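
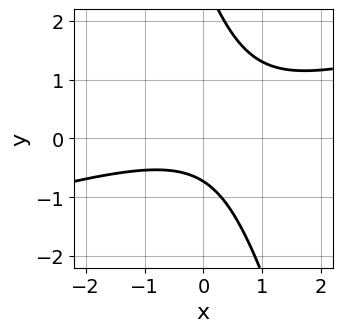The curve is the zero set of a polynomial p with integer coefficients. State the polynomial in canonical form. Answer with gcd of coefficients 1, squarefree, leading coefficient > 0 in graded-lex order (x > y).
1. deg p = 2.
2. Against the integer gridlines: no x-intercept at any integer in the box.
3. Putting this together gives p.

x^2 - 3*x*y - y^2 + 2*y + 2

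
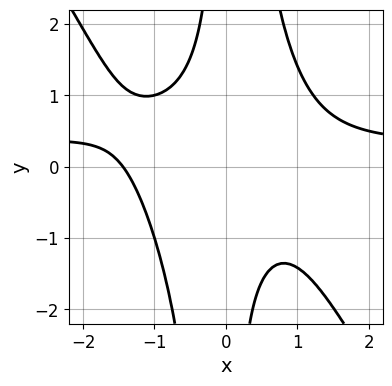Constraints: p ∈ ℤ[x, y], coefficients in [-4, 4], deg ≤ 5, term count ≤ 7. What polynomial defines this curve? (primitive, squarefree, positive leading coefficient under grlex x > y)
Degree: the shape is more complex than any degree-3 curve, so deg p = 4.
Against the integer gridlines: it misses every integer gridline on the y-axis.
These observations pin down the coefficients.

3*x^3*y + 2*x^2*y^2 - x^3 - 3*x*y - 3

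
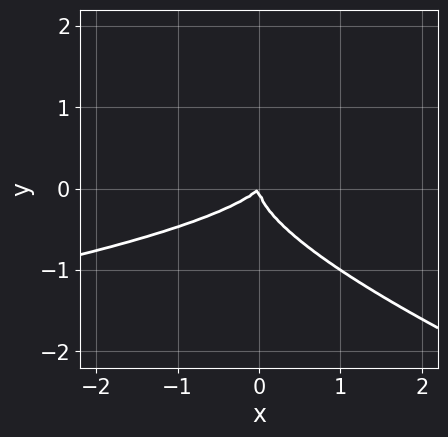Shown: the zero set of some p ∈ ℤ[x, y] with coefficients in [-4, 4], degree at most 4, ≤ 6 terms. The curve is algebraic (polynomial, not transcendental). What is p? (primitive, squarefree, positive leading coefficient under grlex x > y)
x*y^2 + 3*y^3 + x^2 - x*y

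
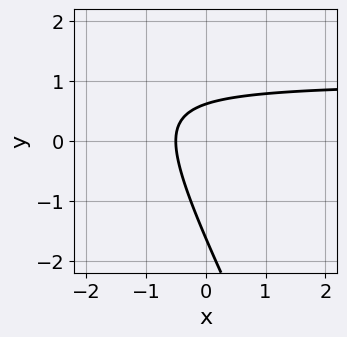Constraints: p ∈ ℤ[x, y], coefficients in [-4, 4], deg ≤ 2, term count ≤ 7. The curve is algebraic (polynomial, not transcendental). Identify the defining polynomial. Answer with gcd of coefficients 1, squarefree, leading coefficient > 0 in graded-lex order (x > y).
deg p = 2.
The integer polynomial consistent with all of this is the stated p.

2*x*y + y^2 - 2*x + y - 1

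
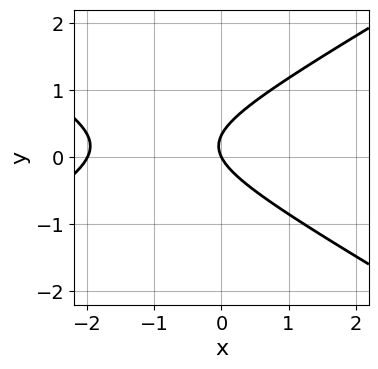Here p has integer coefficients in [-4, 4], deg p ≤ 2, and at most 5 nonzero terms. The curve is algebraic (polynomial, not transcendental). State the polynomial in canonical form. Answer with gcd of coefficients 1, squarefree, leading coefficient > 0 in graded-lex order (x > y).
1. Degree: the shape is more complex than any degree-1 curve, so deg p = 2.
2. From the visible intercepts: one y-axis crossing is at y = 0; among the integer gridlines, it crosses the x-axis at x ∈ {-2, 0}.
3. Assembling these constraints gives the stated polynomial.

x^2 - 3*y^2 + 2*x + y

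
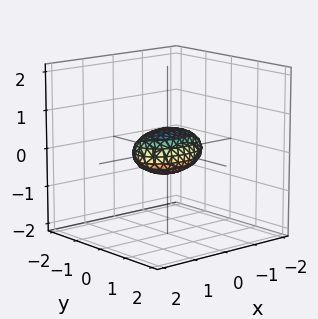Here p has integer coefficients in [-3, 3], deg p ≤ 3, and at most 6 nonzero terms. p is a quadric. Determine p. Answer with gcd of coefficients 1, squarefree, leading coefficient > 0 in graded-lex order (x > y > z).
The degree is 2 — bounded and convex; a quadric.
Symmetries: it's symmetric under x → −x, forcing even powers of x; it's symmetric under y → −y, forcing even powers of y; the z ↦ −z reflection is a symmetry, so z appears only in even powers.
Against the integer gridlines: the x-axis gridline crossings are at x ∈ {-1, 1}.
These observations pin down the coefficients.

x^2 + 2*y^2 + 3*z^2 - 1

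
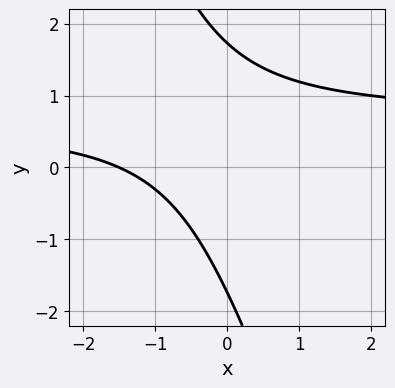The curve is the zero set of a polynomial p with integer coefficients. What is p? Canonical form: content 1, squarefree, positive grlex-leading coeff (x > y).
(a) deg p = 2. A generic line meets the curve in up to 2 points.
(b) Solving for integer coefficients yields p as stated.

3*x*y + y^2 - 2*x - 3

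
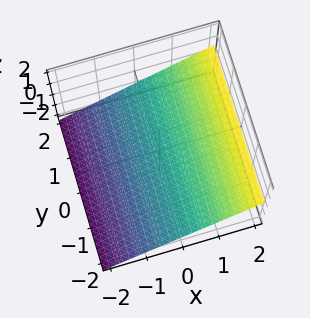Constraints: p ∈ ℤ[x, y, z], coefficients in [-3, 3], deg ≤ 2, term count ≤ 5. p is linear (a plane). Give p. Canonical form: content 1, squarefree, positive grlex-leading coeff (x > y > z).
(a) deg p = 1. The surface is flat (a plane).
(b) From the visible intercepts: no y-intercept at any integer in the box; it meets the x-axis at x = 1 (among the integer gridlines).
(c) Matching integer coefficients to the picture gives p.

2*x - 3*z - 2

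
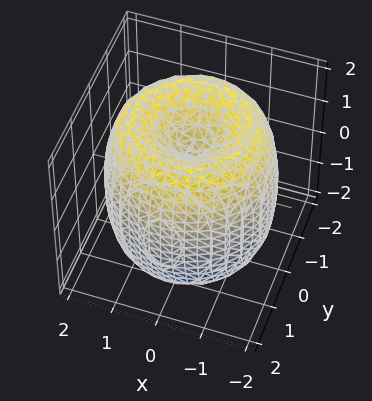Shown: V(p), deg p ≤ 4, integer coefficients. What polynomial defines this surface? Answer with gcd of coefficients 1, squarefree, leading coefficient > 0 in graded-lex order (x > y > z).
1. deg p = 4.
2. Symmetries: the z-axis is an axis of rotation, so x and y enter only as x² + y².
3. Reading off the gridlines: among the integer gridlines, it crosses the z-axis at z ∈ {-1, 1}; a circular section at z = 1 has radius between 1 and 2.
4. Putting this together gives p.

x^4 + 2*x^2*y^2 + y^4 - 3*x^2 - 3*y^2 + z^2 - 1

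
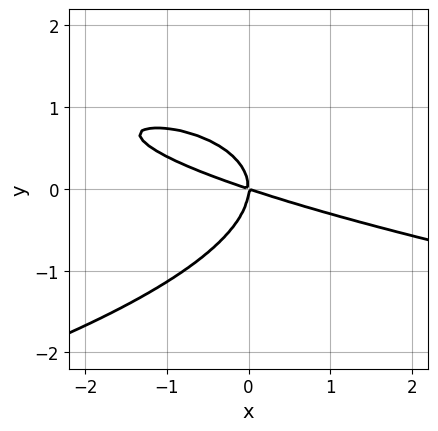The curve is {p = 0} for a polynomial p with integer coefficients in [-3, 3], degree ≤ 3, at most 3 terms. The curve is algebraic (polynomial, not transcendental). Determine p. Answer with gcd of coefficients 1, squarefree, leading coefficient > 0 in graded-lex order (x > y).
3*y^3 + x^2 + 3*x*y

Degree: no degree-2 curve has this shape, so deg p = 3.
Checking where it meets the axes: it crosses the y-axis at the gridline y = 0; it meets the x-axis at x = 0 (among the integer gridlines).
These observations pin down the coefficients.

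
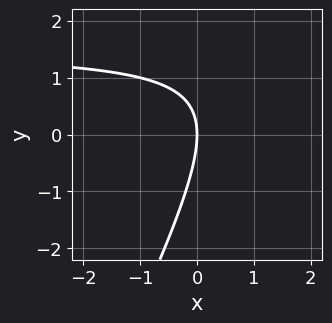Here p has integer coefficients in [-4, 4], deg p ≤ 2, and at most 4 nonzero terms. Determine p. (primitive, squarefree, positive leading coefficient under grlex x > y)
2*x*y - y^2 - 3*x

1. Degree: a generic line meets the curve in up to 2 points, so deg p = 2.
2. Observable constraints: one x-axis crossing is at x = 0; one y-axis crossing is at y = 0.
3. These observations pin down the coefficients.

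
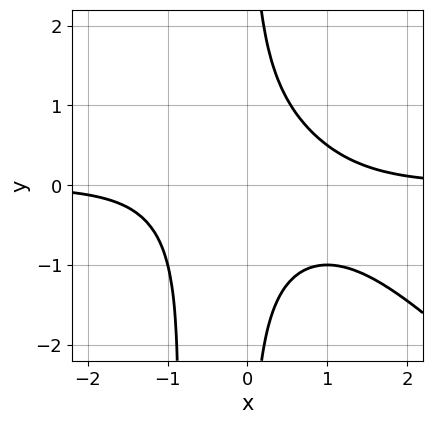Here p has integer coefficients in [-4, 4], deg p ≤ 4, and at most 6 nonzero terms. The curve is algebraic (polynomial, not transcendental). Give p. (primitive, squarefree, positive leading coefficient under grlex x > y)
(a) Degree: a generic line meets the curve in up to 4 points, so deg p = 4.
(b) Against the integer gridlines: the curve avoids every integer x-axis point in the box; no y-intercept at any integer in the box.
(c) Together with the visible shape, these determine p as stated.

x^3*y + x^2*y^2 + x*y^2 - 1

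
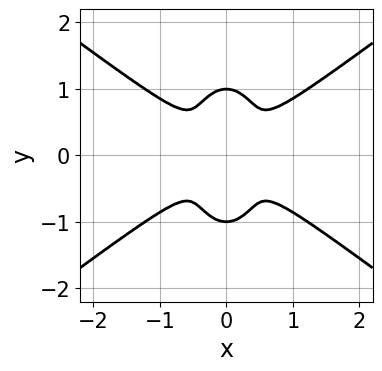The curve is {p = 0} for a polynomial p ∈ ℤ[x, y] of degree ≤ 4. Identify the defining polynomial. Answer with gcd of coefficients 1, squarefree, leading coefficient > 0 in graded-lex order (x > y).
First, degree: no degree-3 curve has this shape, so deg p = 4.
Next, symmetries: it's symmetric under x → −x, forcing even powers of x; mirror symmetry y ↦ −y ⇒ only even powers of y.
Then, from the axis intercepts and sections: among the integer gridlines, it crosses the y-axis at y ∈ {-1, 1}.
Finally, fitting integer coefficients to these (and the overall shape) gives p.

2*x^4 - 3*x^2*y^2 - y^4 + y^2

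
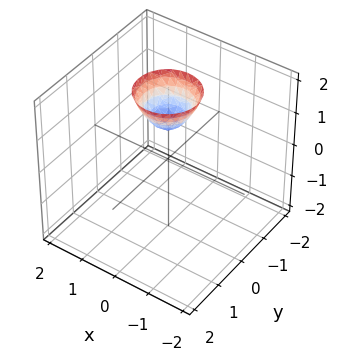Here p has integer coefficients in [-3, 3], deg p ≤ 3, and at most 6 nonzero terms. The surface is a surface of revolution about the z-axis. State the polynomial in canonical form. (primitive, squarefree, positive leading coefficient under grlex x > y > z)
3*x^2 + 3*y^2 - 2*z + 2

1. deg p = 2. No degree-1 surface has this shape.
2. Symmetries: rotational symmetry about the z-axis ⇒ p depends on x, y only through x² + y².
3. Observable constraints: no x-intercept at any integer in the box; it crosses the z-axis at the gridline z = 1; a circular section at z = 2 has radius between 0 and 1; no y-intercept at any integer in the box.
4. Matching integer coefficients to the picture gives p.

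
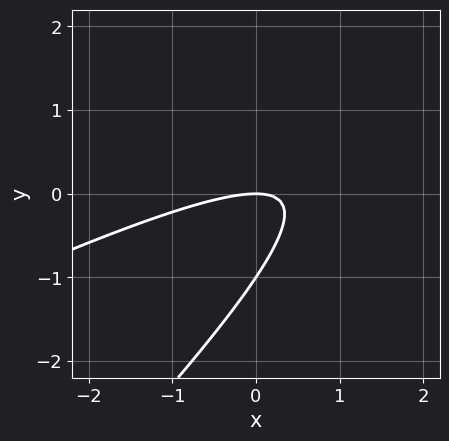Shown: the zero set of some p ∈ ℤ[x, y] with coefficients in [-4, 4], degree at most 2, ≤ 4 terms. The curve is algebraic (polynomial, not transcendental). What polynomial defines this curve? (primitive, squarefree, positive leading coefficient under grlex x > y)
x^2 - 3*x*y + 2*y^2 + 2*y

First, the degree is 2 — no degree-1 curve has this shape.
Next, checking where it meets the axes: the y-axis gridline crossings are at y ∈ {-1, 0}; it meets the x-axis at x = 0 (among the integer gridlines).
Finally, together with the visible shape, these determine p as stated.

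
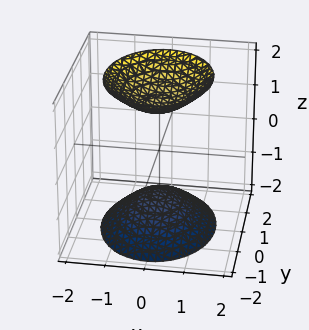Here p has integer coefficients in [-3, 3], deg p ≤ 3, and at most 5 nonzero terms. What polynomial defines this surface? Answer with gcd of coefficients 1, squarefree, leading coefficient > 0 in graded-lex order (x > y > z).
3*x^2 + 2*y^2 - 2*z^2 + 3

1. I count 2 distinct pieces. They look like related sheets of one shape, so recover p as a whole.
2. The degree is 2 — two separate bowl-shaped sheets opening away from each other; a quadric.
3. Symmetries: the y ↦ −y reflection is a symmetry, so y appears only in even powers; it's symmetric under x → −x, forcing even powers of x; it's symmetric under z → −z, forcing even powers of z.
4. Against the integer gridlines: no y-intercept at any integer in the box; it misses every integer gridline on the x-axis.
5. Assembling these constraints gives the stated polynomial.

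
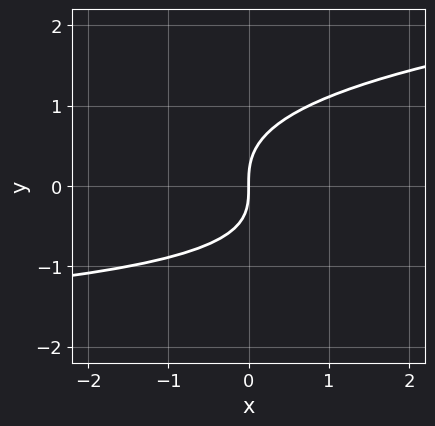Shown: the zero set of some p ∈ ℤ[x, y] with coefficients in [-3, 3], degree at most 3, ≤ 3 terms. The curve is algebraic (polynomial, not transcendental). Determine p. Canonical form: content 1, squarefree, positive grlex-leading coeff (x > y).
(a) Degree: the shape is more complex than any degree-2 curve, so deg p = 3.
(b) Reading off the gridlines: one y-axis crossing is at y = 0; it meets the x-axis at x = 0 (among the integer gridlines).
(c) Solving for integer coefficients yields p as stated.

3*y^3 - x*y - 3*x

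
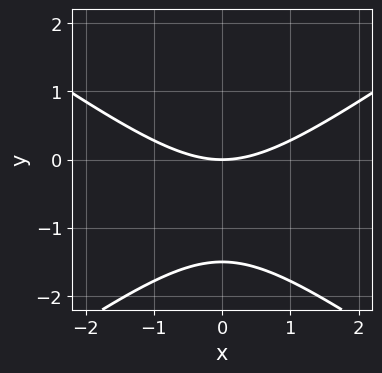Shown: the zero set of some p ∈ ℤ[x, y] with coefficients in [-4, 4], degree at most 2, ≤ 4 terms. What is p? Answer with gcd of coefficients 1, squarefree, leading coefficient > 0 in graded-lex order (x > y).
(a) deg p = 2. No degree-1 curve has this shape.
(b) Symmetries: it's symmetric under x → −x, forcing even powers of x.
(c) Checking where it meets the axes: one y-axis crossing is at y = 0; it meets the x-axis at x = 0 (among the integer gridlines).
(d) Fitting integer coefficients to these (and the overall shape) gives p.

x^2 - 2*y^2 - 3*y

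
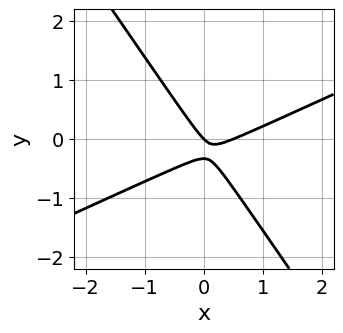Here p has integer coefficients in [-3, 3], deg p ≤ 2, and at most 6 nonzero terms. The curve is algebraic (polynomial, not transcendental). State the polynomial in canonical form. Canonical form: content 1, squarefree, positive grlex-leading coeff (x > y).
1. deg p = 2.
2. Checking where it meets the axes: one y-axis crossing is at y = 0; it crosses the x-axis at the gridline x = 0.
3. Solving for integer coefficients yields p as stated.

2*x^2 - 3*x*y - 3*y^2 - x - y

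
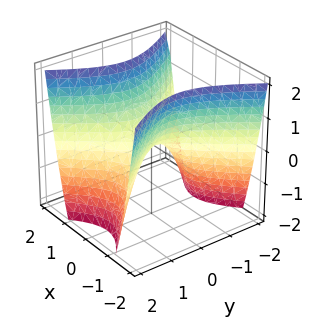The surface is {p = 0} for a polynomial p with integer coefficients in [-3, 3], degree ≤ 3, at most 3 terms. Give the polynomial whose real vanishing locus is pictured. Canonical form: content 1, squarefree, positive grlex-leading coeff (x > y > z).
1. Degree: a hyperbolic paraboloid; a quadric, so deg p = 2.
2. Symmetries: mirror symmetry x ↦ −x ⇒ only even powers of x; mirror symmetry y ↦ −y ⇒ only even powers of y.
3. From the visible intercepts: it meets the y-axis at y = 0 (among the integer gridlines); it meets the x-axis at x = 0 (among the integer gridlines); it crosses the z-axis at the gridline z = 0.
4. These observations pin down the coefficients.

3*x^2 - 2*y^2 - 2*z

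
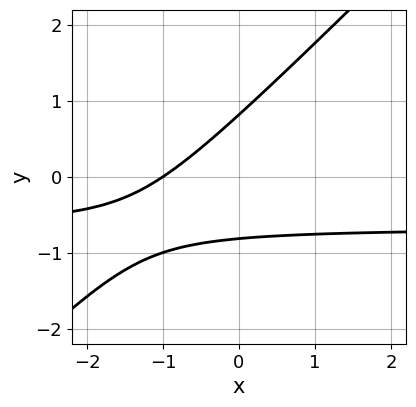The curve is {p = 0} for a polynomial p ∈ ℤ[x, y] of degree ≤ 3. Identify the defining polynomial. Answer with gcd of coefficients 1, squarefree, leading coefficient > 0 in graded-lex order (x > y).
3*x*y - 3*y^2 + 2*x + 2

1. Degree: the shape is more complex than any degree-1 curve, so deg p = 2.
2. From the visible intercepts: one x-axis crossing is at x = -1.
3. These observations pin down the coefficients.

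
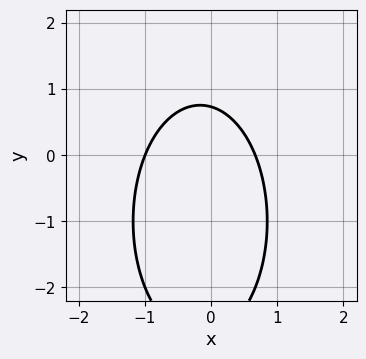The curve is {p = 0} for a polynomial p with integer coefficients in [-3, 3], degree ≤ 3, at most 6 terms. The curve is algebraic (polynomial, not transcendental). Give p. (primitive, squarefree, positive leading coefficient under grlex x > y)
3*x^2 + y^2 + x + 2*y - 2

First, the degree is 2 — no degree-1 curve has this shape.
Then, against the integer gridlines: one x-axis crossing is at x = -1.
Finally, fitting integer coefficients to these (and the overall shape) gives p.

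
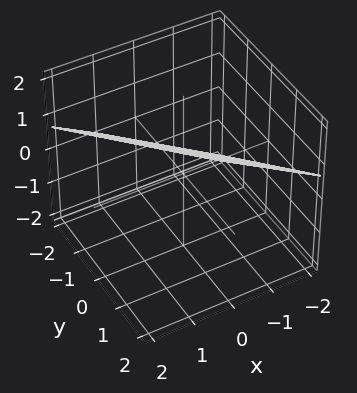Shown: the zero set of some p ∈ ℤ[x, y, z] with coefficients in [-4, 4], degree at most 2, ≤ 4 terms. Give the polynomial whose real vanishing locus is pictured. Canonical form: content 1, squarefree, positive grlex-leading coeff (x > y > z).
deg p = 1.
From the axis intercepts and sections: one x-axis crossing is at x = -1; it crosses the y-axis at the gridline y = -1.
These observations pin down the coefficients.

2*x + 2*y - 3*z + 2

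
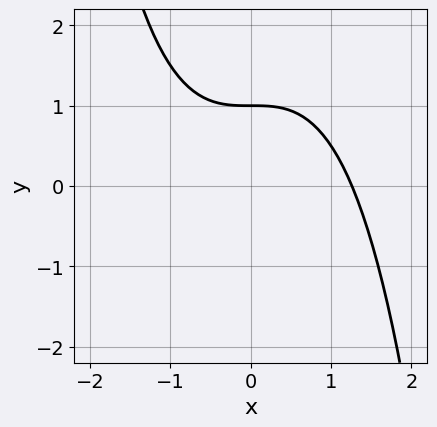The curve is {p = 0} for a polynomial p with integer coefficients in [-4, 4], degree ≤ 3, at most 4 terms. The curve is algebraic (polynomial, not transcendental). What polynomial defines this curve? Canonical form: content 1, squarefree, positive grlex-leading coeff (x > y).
x^3 + 2*y - 2

1. The degree is 3 — no degree-2 curve has this shape.
2. From the visible intercepts: it crosses the y-axis at the gridline y = 1.
3. Together with the visible shape, these determine p as stated.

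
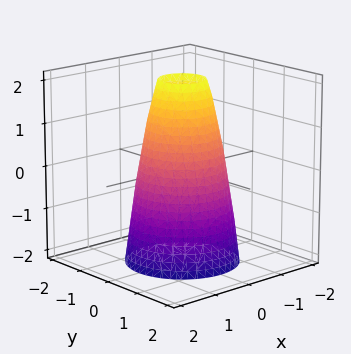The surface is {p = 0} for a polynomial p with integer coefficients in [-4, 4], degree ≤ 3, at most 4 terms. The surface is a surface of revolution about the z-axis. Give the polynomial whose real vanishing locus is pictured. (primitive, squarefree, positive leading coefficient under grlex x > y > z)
3*x^2 + 3*y^2 + z - 3

First, deg p = 2. No degree-1 surface has this shape.
Next, by symmetry, the surface is invariant under rotation about z: p = q(x² + y², z).
Next, checking where it meets the axes: a circular section at z = 1 has radius between 0 and 1; the x-axis gridline crossings are at x ∈ {-1, 1}; it misses every integer gridline on the z-axis.
Finally, matching integer coefficients to the picture gives p. Check: (0, -1, 0) on the y-axis lies on the surface, and p(0, -1, 0) = 0. ✓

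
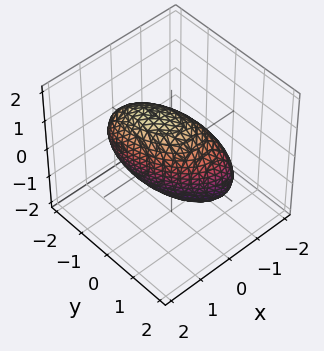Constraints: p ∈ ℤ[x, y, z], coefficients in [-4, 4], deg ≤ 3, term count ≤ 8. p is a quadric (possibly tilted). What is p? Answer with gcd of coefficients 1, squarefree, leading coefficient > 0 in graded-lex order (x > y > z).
2*x^2 + x*y - x*z + y^2 + z^2 - 2

First, degree: no degree-1 surface has this shape, so deg p = 2.
Then, reading off the gridlines: among the integer gridlines, it crosses the x-axis at x ∈ {-1, 1}.
Finally, fitting integer coefficients to these (and the overall shape) gives p.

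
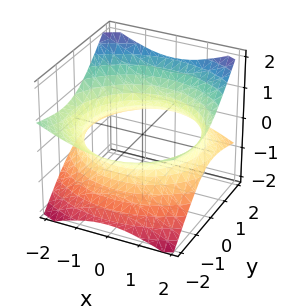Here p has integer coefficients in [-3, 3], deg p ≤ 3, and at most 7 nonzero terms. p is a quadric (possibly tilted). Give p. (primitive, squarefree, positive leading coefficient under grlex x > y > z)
x^2 + y^2 + 2*y*z - 3*z^2 - 3

1. Degree: the shape is more complex than any degree-1 surface, so deg p = 2.
2. From the visible intercepts: no z-intercept at any integer in the box.
3. The integer polynomial consistent with all of this is the stated p.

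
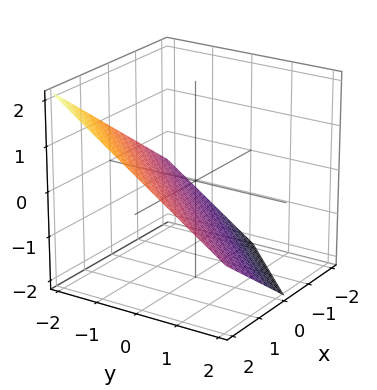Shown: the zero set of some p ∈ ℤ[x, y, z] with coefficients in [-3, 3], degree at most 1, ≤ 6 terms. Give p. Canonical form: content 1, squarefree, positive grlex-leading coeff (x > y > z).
1. deg p = 1. Every cross-section is a straight line — this is a plane.
2. From the visible intercepts: one x-axis crossing is at x = 1; it meets the y-axis at y = -1 (among the integer gridlines).
3. Assembling these constraints gives the stated polynomial.

2*x - 2*y - 3*z - 2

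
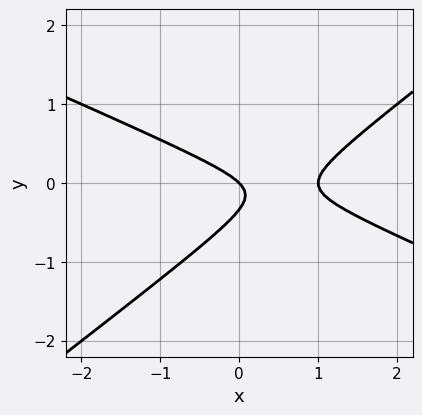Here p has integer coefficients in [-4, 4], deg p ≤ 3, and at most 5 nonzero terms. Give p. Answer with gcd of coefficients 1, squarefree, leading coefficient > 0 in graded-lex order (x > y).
x^2 + x*y - 3*y^2 - x - y

(a) The degree is 2 — the shape is more complex than any degree-1 curve.
(b) Reading off the gridlines: it meets the y-axis at y = 0 (among the integer gridlines); among the integer gridlines, it crosses the x-axis at x ∈ {0, 1}.
(c) These observations pin down the coefficients.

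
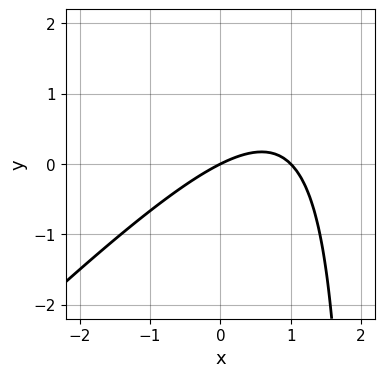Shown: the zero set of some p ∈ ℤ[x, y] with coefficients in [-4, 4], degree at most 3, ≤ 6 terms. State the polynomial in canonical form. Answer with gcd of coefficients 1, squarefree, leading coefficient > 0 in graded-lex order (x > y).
First, degree: the shape is more complex than any degree-1 curve, so deg p = 2.
Next, against the integer gridlines: it meets the y-axis at y = 0 (among the integer gridlines); among the integer gridlines, it crosses the x-axis at x ∈ {0, 1}.
Finally, putting this together gives p.

x^2 - x*y - x + 2*y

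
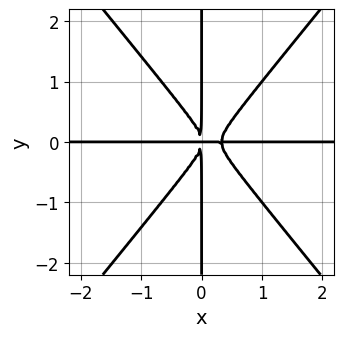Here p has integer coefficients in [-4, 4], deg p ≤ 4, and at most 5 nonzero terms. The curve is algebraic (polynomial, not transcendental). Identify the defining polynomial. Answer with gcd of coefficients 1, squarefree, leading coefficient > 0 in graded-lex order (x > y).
3*x^3*y - 2*x*y^3 - x^2*y

First, degree: no degree-3 curve has this shape, so deg p = 4.
Next, from the visible intercepts: every point of the x-axis in the box is on the curve; the visible y-axis segment lies entirely on the curve.
Finally, together with the visible shape, these determine p as stated.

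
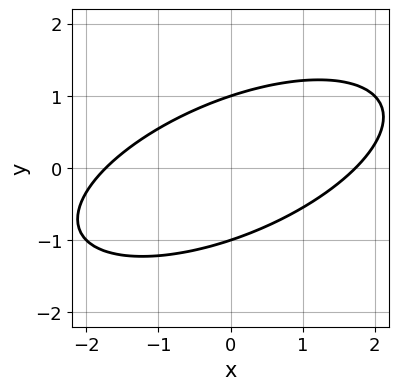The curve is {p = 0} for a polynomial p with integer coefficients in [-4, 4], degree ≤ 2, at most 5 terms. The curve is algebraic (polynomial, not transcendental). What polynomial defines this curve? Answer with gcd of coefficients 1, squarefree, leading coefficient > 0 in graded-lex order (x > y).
x^2 - 2*x*y + 3*y^2 - 3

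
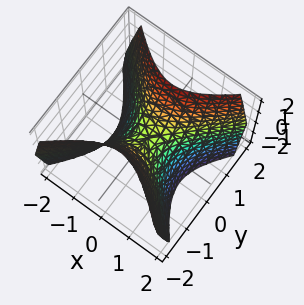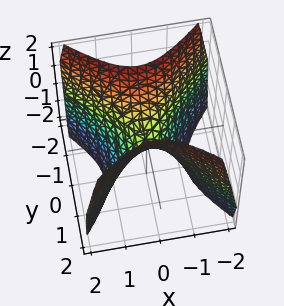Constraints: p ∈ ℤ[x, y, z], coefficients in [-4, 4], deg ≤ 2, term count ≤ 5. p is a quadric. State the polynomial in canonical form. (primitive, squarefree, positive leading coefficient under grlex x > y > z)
The degree is 2 — a saddle surface; a quadric.
Symmetries: mirror symmetry y ↦ −y ⇒ only even powers of y; it's symmetric under x → −x, forcing even powers of x.
Checking where it meets the axes: it crosses the z-axis at the gridline z = 0; it meets the x-axis at x = 0 (among the integer gridlines).
These observations pin down the coefficients.

3*x^2 - 3*y^2 + 2*z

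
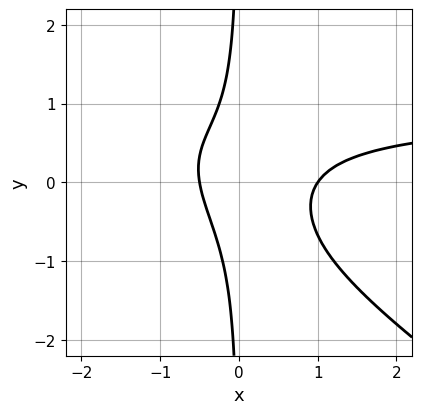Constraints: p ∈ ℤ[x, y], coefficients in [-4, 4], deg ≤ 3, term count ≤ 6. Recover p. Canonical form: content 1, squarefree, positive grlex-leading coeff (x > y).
2*x^2*y + 3*x*y^2 - 2*x^2 + x + 1

First, the degree is 3 — the shape is more complex than any degree-2 curve.
Next, from the visible intercepts: the curve avoids every integer y-axis point in the box; one x-axis crossing is at x = 1.
Finally, fitting integer coefficients to these (and the overall shape) gives p.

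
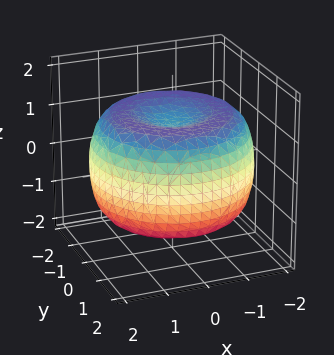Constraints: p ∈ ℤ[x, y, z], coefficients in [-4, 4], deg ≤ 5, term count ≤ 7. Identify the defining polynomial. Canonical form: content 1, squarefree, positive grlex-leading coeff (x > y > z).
x^4 + 2*x^2*y^2 + y^4 - 3*x^2 - 3*y^2 + 3*z^2 - 3

Degree: the shape is more complex than any degree-3 surface, so deg p = 4.
By symmetry, the surface is invariant under rotation about z: p = q(x² + y², z).
Observable constraints: among the integer gridlines, it crosses the z-axis at z ∈ {-1, 1}; a circular section at z = 0 has radius between 1 and 2.
Matching integer coefficients to the picture gives p.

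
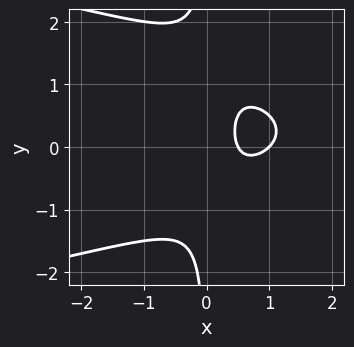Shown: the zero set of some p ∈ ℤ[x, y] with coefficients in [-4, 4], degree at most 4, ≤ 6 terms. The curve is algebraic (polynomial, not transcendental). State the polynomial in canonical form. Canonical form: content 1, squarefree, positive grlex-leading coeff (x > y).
First, deg p = 3.
Next, from the visible intercepts: it meets the x-axis at x = 1 (among the integer gridlines); the curve avoids every integer y-axis point in the box.
Finally, assembling these constraints gives the stated polynomial.

2*x*y^2 + 2*x^2 - x*y - 3*x + 1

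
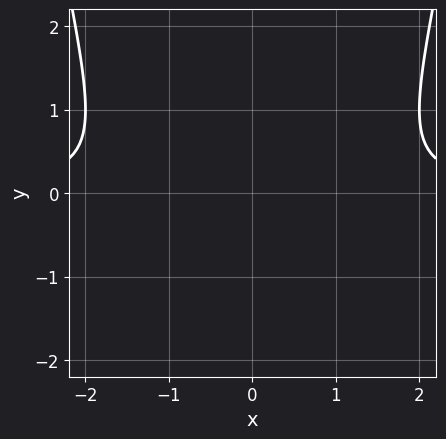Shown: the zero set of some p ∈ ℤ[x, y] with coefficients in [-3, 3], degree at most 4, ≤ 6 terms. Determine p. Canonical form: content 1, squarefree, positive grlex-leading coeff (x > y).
First, deg p = 3. The shape is more complex than any degree-2 curve.
Then, symmetries: the x ↦ −x reflection is a symmetry, so x appears only in even powers.
Then, reading off the gridlines: it misses every integer gridline on the x-axis.
Finally, the integer polynomial consistent with all of this is the stated p.

x^2*y - y^2 - 2*y - 1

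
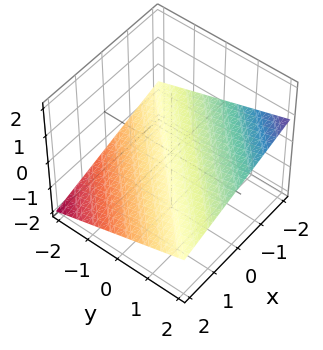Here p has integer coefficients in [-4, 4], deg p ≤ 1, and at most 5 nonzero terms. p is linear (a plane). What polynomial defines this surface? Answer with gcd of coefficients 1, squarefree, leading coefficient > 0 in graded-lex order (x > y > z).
(a) deg p = 1.
(b) Against the integer gridlines: it crosses the x-axis at the gridline x = -2; one y-axis crossing is at y = 2.
(c) Assembling these constraints gives the stated polynomial.

x - y + 3*z + 2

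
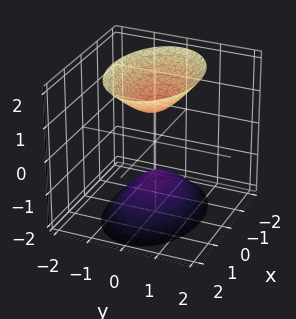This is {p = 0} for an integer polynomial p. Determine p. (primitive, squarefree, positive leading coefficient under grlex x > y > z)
(a) The picture has 2 separate pieces. Treating them together as one polynomial.
(b) The degree is 2 — two sheets facing apart; a quadric.
(c) Symmetries: mirror symmetry x ↦ −x ⇒ only even powers of x; mirror symmetry y ↦ −y ⇒ only even powers of y; it's symmetric under z → −z, forcing even powers of z.
(d) From the visible intercepts: the z-axis gridline crossings are at z ∈ {-1, 1}; no y-intercept at any integer in the box.
(e) Putting this together gives p.

x^2 + 2*y^2 - z^2 + 1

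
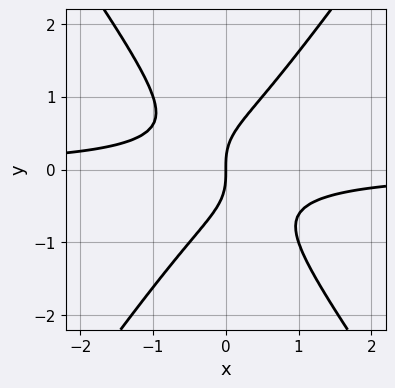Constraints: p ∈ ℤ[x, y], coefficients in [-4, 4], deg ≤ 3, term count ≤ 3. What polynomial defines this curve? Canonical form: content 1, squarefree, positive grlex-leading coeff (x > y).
1. Degree: a generic line meets the curve in up to 3 points, so deg p = 3.
2. From the visible intercepts: it crosses the y-axis at the gridline y = 0; one x-axis crossing is at x = 0.
3. Matching integer coefficients to the picture gives p.

2*x^2*y - y^3 + x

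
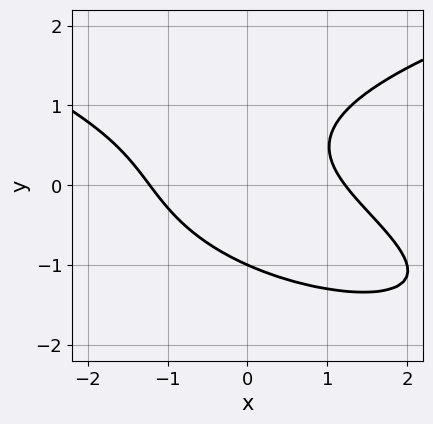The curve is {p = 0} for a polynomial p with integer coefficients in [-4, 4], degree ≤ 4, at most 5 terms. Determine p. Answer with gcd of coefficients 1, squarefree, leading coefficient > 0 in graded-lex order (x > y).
x*y^2 + 3*y^3 - 2*x^2 - 3*x*y + 3

Degree: no degree-2 curve has this shape, so deg p = 3.
Against the integer gridlines: it meets the y-axis at y = -1 (among the integer gridlines).
Fitting integer coefficients to these (and the overall shape) gives p.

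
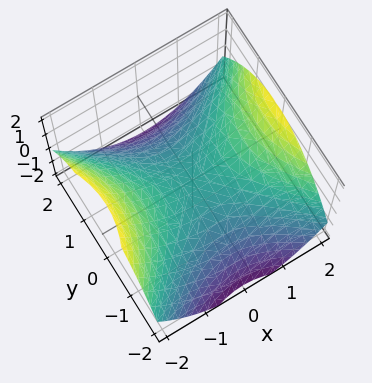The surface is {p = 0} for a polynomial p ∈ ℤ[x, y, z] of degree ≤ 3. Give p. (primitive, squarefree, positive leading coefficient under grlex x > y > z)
First, the degree is 2 — a saddle surface; a quadric.
Next, symmetries: the x ↦ −x reflection is a symmetry, so x appears only in even powers; it's symmetric under y → −y, forcing even powers of y.
Next, from the axis intercepts and sections: it crosses the z-axis at the gridline z = 0; it crosses the x-axis at the gridline x = 0.
Finally, fitting integer coefficients to these (and the overall shape) gives p.

x^2 - y^2 - 2*z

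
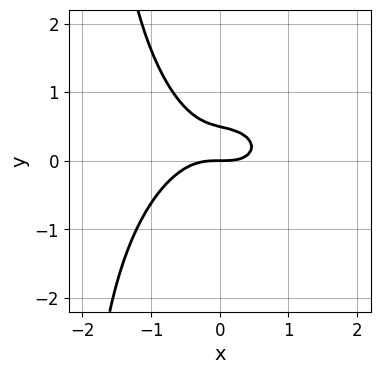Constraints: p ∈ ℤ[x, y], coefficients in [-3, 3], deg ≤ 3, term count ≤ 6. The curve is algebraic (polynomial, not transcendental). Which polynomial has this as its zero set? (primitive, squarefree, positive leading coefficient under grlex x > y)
x^3 + x*y^2 + 2*y^2 - y

1. The degree is 3 — no degree-2 curve has this shape.
2. From the axis intercepts and sections: one x-axis crossing is at x = 0; one y-axis crossing is at y = 0.
3. The integer polynomial consistent with all of this is the stated p.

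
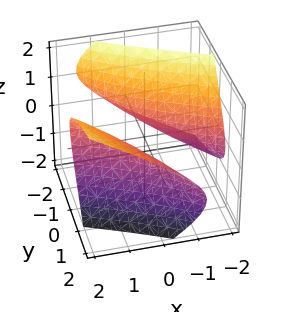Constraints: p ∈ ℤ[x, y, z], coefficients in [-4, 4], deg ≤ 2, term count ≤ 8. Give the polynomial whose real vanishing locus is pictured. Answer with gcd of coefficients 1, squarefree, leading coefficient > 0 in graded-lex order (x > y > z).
x^2 + 3*x*y + y^2 - 3*y*z - 3*z^2 - 1

1. I count 2 distinct pieces. They look like related sheets of one shape, so recover p as a whole.
2. The degree is 2 — the shape is more complex than any degree-1 surface.
3. Checking where it meets the axes: the y-axis gridline crossings are at y ∈ {-1, 1}; the x-axis gridline crossings are at x ∈ {-1, 1}; it misses every integer gridline on the z-axis.
4. Assembling these constraints gives the stated polynomial.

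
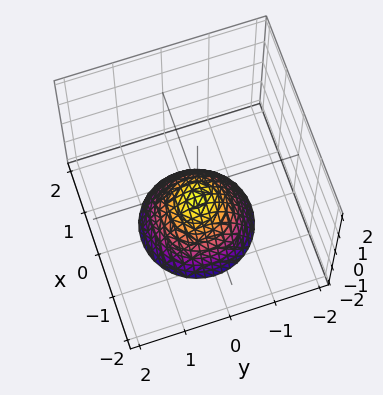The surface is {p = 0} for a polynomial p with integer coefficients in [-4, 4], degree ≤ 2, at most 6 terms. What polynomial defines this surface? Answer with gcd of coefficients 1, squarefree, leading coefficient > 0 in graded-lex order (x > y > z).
3*x^2 + 3*y^2 + 3*z + 2

1. deg p = 2. The shape is more complex than any degree-1 surface.
2. Symmetries: rotational symmetry about the z-axis ⇒ p depends on x, y only through x² + y².
3. From the axis intercepts and sections: the surface avoids every integer x-axis point in the box; a circular section at z = -1 has radius between 0 and 1.
4. Assembling these constraints gives the stated polynomial.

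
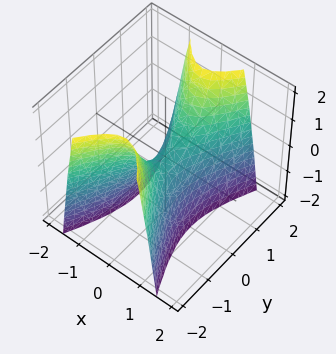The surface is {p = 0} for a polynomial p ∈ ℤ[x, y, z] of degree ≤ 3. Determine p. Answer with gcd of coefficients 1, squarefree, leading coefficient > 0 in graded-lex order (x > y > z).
1. deg p = 2. A hyperbolic paraboloid; a quadric.
2. Symmetries: mirror symmetry x ↦ −x ⇒ only even powers of x; it's symmetric under y → −y, forcing even powers of y.
3. Reading off the gridlines: it meets the y-axis at y = 0 (among the integer gridlines); it crosses the x-axis at the gridline x = 0.
4. Together with the visible shape, these determine p as stated.

3*x^2 - y^2 + z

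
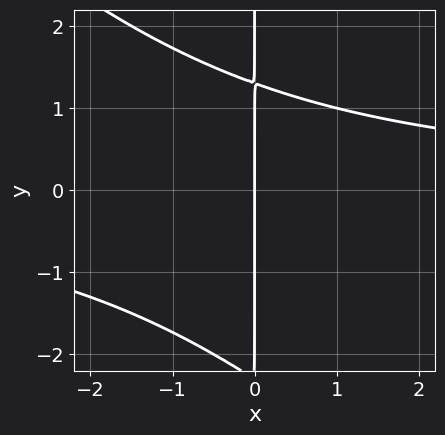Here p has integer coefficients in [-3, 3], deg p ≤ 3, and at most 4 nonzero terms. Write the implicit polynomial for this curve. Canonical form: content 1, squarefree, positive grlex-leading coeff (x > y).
x^2*y + x*y^2 + x*y - 3*x

First, degree: the shape is more complex than any degree-2 curve, so deg p = 3.
Next, observable constraints: the visible y-axis segment lies entirely on the curve; one x-axis crossing is at x = 0.
Finally, these observations pin down the coefficients.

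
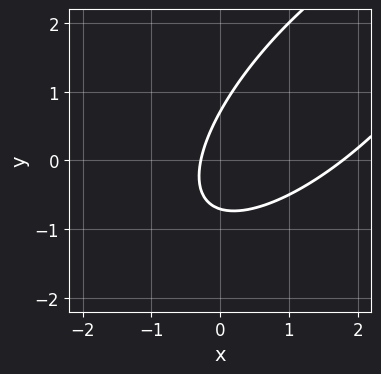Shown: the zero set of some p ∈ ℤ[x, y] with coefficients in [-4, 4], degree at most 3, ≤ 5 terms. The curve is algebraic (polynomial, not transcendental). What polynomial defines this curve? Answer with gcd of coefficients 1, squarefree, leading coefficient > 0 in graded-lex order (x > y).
2*x^2 - 3*x*y + 2*y^2 - 3*x - 1

1. The degree is 2 — the shape is more complex than any degree-1 curve.
2. The integer polynomial consistent with all of this is the stated p.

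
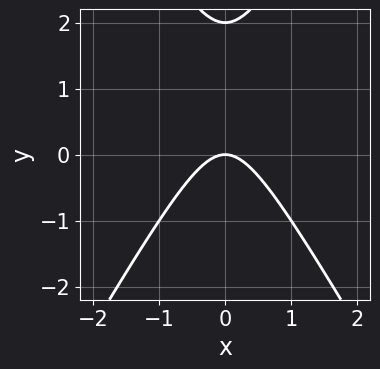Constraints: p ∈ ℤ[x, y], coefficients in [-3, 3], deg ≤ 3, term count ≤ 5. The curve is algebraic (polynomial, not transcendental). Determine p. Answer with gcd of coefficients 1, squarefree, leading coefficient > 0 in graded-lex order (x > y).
The degree is 2 — the shape is more complex than any degree-1 curve.
Symmetries: the x ↦ −x reflection is a symmetry, so x appears only in even powers.
From the visible intercepts: it meets the x-axis at x = 0 (among the integer gridlines); among the integer gridlines, it crosses the y-axis at y ∈ {0, 2}.
The integer polynomial consistent with all of this is the stated p.

3*x^2 - y^2 + 2*y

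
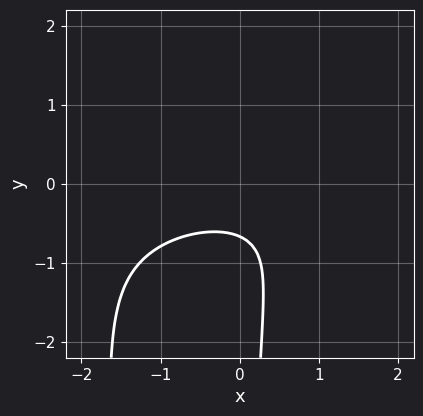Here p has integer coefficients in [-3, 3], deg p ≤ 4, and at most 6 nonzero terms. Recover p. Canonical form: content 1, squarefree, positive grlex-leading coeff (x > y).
1. Degree: the shape is more complex than any degree-3 curve, so deg p = 4.
2. From the axis intercepts and sections: no x-intercept at any integer in the box.
3. Solving for integer coefficients yields p as stated.

2*x^2*y^2 + 3*x*y^2 + x^2 + 3*y + 2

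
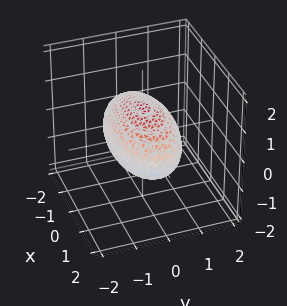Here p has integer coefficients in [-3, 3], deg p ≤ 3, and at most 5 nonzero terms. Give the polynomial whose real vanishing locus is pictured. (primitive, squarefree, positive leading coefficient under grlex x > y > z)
x^2 + 3*y^2 + 3*z^2 - 3

The degree is 2 — a closed, bounded, convex surface; a quadric.
Symmetries: mirror symmetry x ↦ −x ⇒ only even powers of x; it's symmetric under y → −y, forcing even powers of y; it's symmetric under z → −z, forcing even powers of z.
From the axis intercepts and sections: among the integer gridlines, it crosses the y-axis at y ∈ {-1, 1}; among the integer gridlines, it crosses the z-axis at z ∈ {-1, 1}.
Together with the visible shape, these determine p as stated.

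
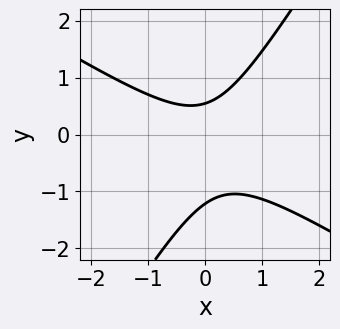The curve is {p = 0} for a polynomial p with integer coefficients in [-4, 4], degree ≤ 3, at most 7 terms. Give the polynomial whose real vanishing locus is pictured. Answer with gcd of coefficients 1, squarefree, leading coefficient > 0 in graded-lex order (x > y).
(a) deg p = 2.
(b) From the visible intercepts: it misses every integer gridline on the x-axis.
(c) Putting this together gives p.

3*x^2 + 3*x*y - 3*y^2 - 2*y + 2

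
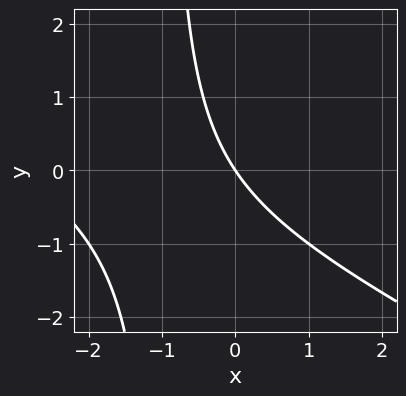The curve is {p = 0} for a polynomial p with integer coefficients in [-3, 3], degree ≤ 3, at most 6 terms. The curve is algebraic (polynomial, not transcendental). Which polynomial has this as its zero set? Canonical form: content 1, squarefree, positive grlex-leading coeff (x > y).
x^2 + 2*x*y + 3*x + 2*y

deg p = 2.
From the axis intercepts and sections: it crosses the x-axis at the gridline x = 0; it crosses the y-axis at the gridline y = 0.
Matching integer coefficients to the picture gives p.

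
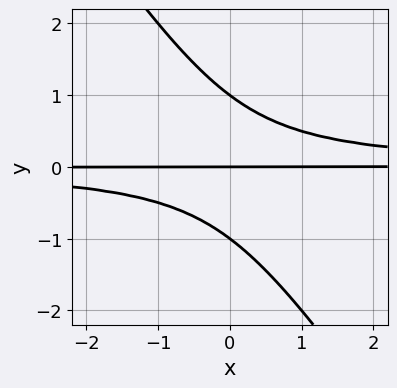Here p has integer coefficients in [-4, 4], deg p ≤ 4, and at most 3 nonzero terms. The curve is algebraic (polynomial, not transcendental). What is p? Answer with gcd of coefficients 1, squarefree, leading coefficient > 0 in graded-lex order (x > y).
(a) The degree is 3 — a generic line meets the curve in up to 3 points.
(b) From the axis intercepts and sections: among the integer gridlines, it crosses the y-axis at y ∈ {-1, 0, 1}; every point of the x-axis in the box is on the curve.
(c) Fitting integer coefficients to these (and the overall shape) gives p.

3*x*y^2 + 2*y^3 - 2*y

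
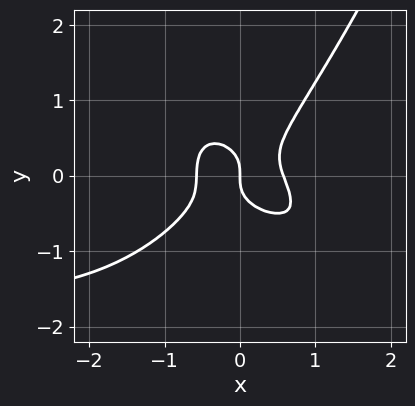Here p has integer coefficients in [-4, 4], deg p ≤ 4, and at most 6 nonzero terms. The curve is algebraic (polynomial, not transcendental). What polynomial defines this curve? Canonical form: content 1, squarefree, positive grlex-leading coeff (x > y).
1. The degree is 4 — the shape is more complex than any degree-3 curve.
2. Observable constraints: it crosses the y-axis at the gridline y = 0; one x-axis crossing is at x = 0.
3. Putting this together gives p.

2*x^3*y + 3*x^3 + x^2*y - 3*y^3 - x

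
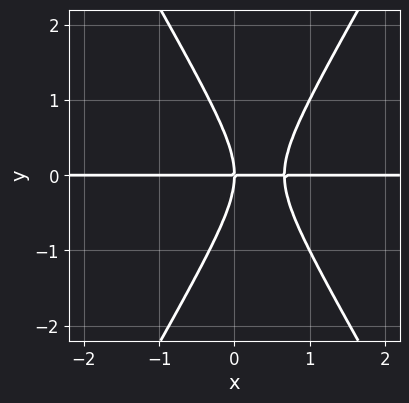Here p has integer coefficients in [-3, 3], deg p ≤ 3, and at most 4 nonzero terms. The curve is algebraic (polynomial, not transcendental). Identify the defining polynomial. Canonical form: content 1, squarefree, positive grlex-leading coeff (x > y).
1. The degree is 3 — no degree-2 curve has this shape.
2. From the visible intercepts: it meets the y-axis at y = 0 (among the integer gridlines); every point of the x-axis in the box is on the curve.
3. These observations pin down the coefficients.

3*x^2*y - y^3 - 2*x*y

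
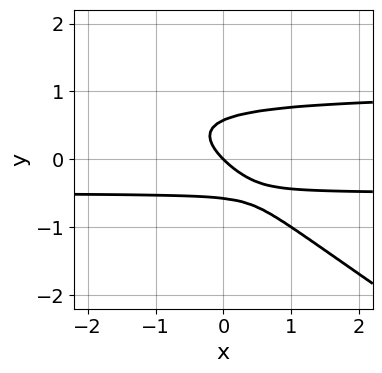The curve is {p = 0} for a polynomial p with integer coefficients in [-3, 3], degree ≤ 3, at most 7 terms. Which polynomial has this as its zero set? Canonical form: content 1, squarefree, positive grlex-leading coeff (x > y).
2*x*y^2 + 3*y^3 - x*y - x - y

1. deg p = 3. A generic line meets the curve in up to 3 points.
2. From the axis intercepts and sections: it crosses the y-axis at the gridline y = 0; it crosses the x-axis at the gridline x = 0.
3. Assembling these constraints gives the stated polynomial.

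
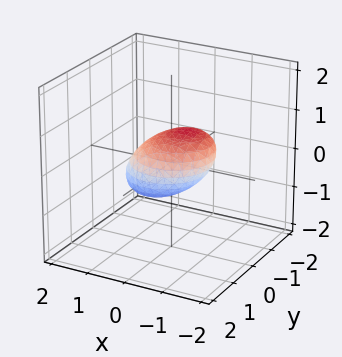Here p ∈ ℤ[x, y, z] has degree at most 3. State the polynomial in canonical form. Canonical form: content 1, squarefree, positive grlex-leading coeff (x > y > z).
2*x^2 + 2*x*z + 2*y^2 + 3*z^2 - 2

Degree: the shape is more complex than any degree-1 surface, so deg p = 2.
From the visible intercepts: the x-axis gridline crossings are at x ∈ {-1, 1}; among the integer gridlines, it crosses the y-axis at y ∈ {-1, 1}.
Matching integer coefficients to the picture gives p.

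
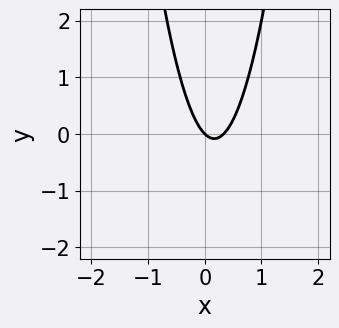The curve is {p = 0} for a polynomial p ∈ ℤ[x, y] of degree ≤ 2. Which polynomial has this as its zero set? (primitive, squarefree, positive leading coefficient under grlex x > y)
3*x^2 - x - y

First, degree: the shape is more complex than any degree-1 curve, so deg p = 2.
Next, reading off the gridlines: it meets the x-axis at x = 0 (among the integer gridlines); it crosses the y-axis at the gridline y = 0.
Finally, putting this together gives p.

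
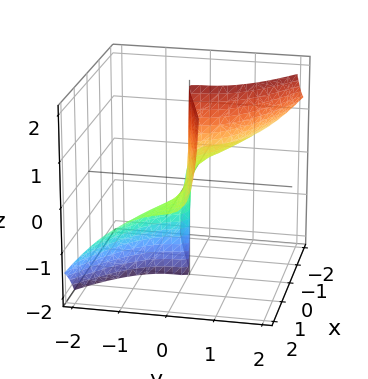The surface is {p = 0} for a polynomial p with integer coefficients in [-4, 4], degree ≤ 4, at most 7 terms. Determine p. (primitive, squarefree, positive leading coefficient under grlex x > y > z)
1. The degree is 3 — a generic line meets the surface in up to 3 points.
2. From the axis intercepts and sections: the visible z-axis segment lies entirely on the surface; it meets the y-axis at y = 0 (among the integer gridlines); the visible x-axis segment lies entirely on the surface.
3. Assembling these constraints gives the stated polynomial.

x^2*z - 3*x*y*z - 3*y^3 + y^2*z - y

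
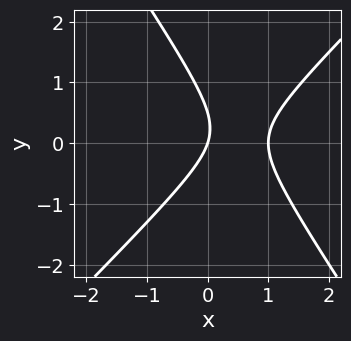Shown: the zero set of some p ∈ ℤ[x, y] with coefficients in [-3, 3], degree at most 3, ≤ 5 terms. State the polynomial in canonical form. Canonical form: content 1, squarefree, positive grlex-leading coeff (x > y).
3*x^2 - x*y - 2*y^2 - 3*x + y

First, the degree is 2 — no degree-1 curve has this shape.
Next, from the visible intercepts: it meets the y-axis at y = 0 (among the integer gridlines); among the integer gridlines, it crosses the x-axis at x ∈ {0, 1}.
Finally, the integer polynomial consistent with all of this is the stated p.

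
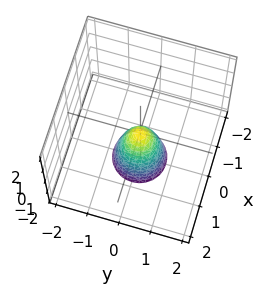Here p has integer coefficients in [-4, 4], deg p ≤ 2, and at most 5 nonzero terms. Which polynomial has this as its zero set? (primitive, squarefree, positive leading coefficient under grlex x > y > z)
3*x^2 + 3*y^2 + z

The degree is 2 — a single bowl opening along one axis; a quadric.
By symmetry, the surface is invariant under rotation about z: p = q(x² + y², z).
From the visible intercepts: one y-axis crossing is at y = 0; a circular section at z = -1 has radius between 0 and 1.
These observations pin down the coefficients.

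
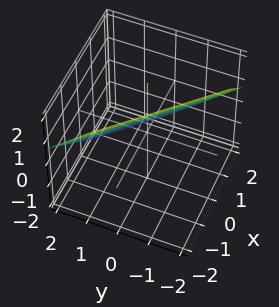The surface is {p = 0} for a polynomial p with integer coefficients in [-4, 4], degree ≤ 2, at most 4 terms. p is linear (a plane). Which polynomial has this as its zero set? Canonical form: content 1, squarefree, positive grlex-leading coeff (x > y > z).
(a) Degree: every cross-section is a straight line — this is a plane, so deg p = 1.
(b) Putting this together gives p.

3*x + 3*y + 3*z - 2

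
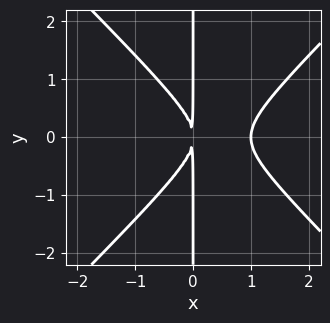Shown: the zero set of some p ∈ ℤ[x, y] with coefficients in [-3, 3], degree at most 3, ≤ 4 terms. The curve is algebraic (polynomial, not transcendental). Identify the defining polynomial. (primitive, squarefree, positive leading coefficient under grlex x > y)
x^3 - x*y^2 - x^2

First, deg p = 3. No degree-2 curve has this shape.
Next, symmetries: the y ↦ −y reflection is a symmetry, so y appears only in even powers.
Then, reading off the gridlines: one x-axis crossing is at x = 1; every point of the y-axis in the box is on the curve.
Finally, together with the visible shape, these determine p as stated.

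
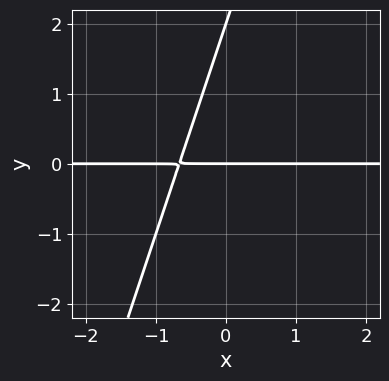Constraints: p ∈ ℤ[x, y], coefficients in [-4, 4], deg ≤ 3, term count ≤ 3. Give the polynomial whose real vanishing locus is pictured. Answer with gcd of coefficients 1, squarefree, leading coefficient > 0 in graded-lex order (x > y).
3*x*y - y^2 + 2*y

First, the degree is 2 — a generic line meets the curve in up to 2 points.
Next, observable constraints: the y-axis gridline crossings are at y ∈ {0, 2}; the visible x-axis segment lies entirely on the curve.
Finally, these observations pin down the coefficients.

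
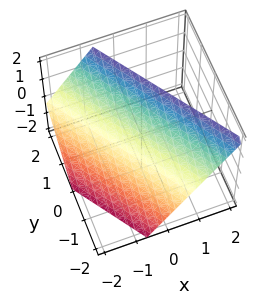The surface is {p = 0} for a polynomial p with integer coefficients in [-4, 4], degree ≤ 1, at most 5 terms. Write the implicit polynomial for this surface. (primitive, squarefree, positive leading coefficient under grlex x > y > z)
3*x + 2*y - 2*z + 2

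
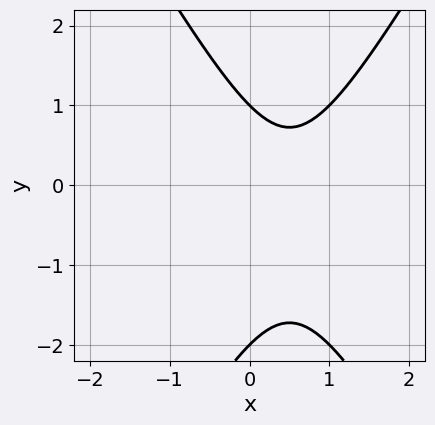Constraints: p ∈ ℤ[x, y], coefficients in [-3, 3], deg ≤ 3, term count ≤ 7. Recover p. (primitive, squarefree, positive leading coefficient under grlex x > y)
First, degree: no degree-1 curve has this shape, so deg p = 2.
Next, observable constraints: no x-intercept at any integer in the box; the y-axis gridline crossings are at y ∈ {-2, 1}.
Finally, matching integer coefficients to the picture gives p.

3*x^2 - y^2 - 3*x - y + 2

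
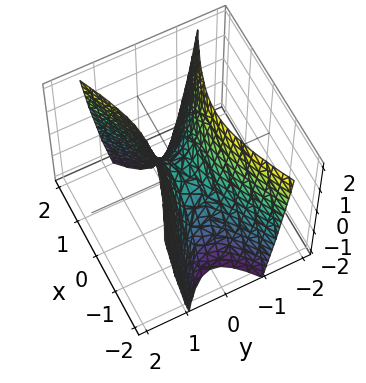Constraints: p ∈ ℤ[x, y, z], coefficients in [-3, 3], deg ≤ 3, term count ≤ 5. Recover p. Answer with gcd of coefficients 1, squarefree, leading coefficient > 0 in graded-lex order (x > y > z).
x^2 - 3*y^2 + z

First, degree: a hyperbolic paraboloid; a quadric, so deg p = 2.
Then, symmetries: it's symmetric under y → −y, forcing even powers of y; the x ↦ −x reflection is a symmetry, so x appears only in even powers.
Then, from the visible intercepts: it meets the y-axis at y = 0 (among the integer gridlines); one x-axis crossing is at x = 0; it meets the z-axis at z = 0 (among the integer gridlines).
Finally, together with the visible shape, these determine p as stated.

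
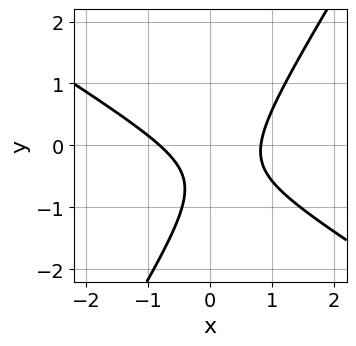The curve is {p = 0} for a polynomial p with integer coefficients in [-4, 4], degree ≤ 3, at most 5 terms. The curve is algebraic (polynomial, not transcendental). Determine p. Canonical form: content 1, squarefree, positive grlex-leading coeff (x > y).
3*x^2 + 3*x*y - 3*y^2 - 3*y - 2

First, degree: a generic line meets the curve in up to 2 points, so deg p = 2.
Next, from the visible intercepts: the curve avoids every integer y-axis point in the box.
Finally, together with the visible shape, these determine p as stated.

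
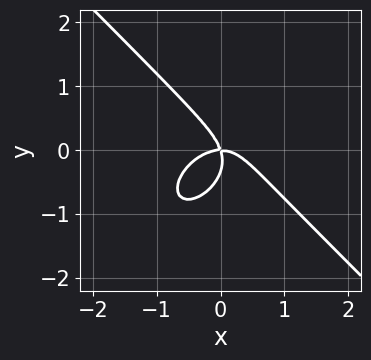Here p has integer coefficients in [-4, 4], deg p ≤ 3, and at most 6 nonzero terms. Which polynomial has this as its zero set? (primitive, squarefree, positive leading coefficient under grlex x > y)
3*x^3 + 3*y^3 + 3*x*y + y^2

First, the degree is 3 — the shape is more complex than any degree-2 curve.
Then, from the visible intercepts: it meets the y-axis at y = 0 (among the integer gridlines); one x-axis crossing is at x = 0.
Finally, putting this together gives p.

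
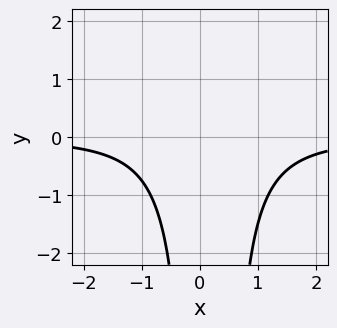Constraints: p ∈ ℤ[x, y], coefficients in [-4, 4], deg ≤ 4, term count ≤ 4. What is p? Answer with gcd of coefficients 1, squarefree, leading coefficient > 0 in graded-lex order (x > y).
3*x^2*y - x*y + 3

deg p = 3. No degree-2 curve has this shape.
Reading off the gridlines: it misses every integer gridline on the y-axis; no x-intercept at any integer in the box.
Fitting integer coefficients to these (and the overall shape) gives p.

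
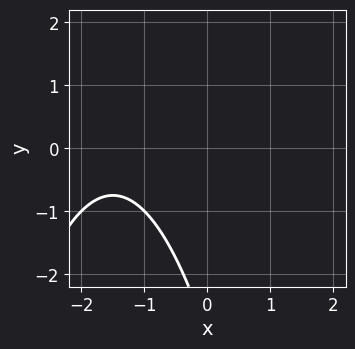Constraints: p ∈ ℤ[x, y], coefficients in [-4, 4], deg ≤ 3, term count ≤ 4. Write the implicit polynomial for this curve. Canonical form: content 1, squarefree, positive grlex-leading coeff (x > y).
1. The degree is 2 — a generic line meets the curve in up to 2 points.
2. From the visible intercepts: it misses every integer gridline on the y-axis; no x-intercept at any integer in the box.
3. Matching integer coefficients to the picture gives p.

x^2 + 3*x + y + 3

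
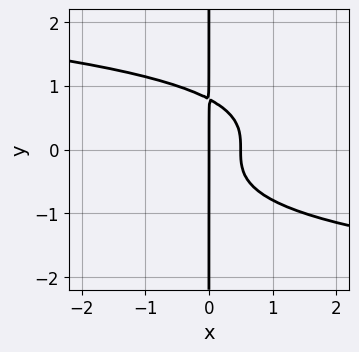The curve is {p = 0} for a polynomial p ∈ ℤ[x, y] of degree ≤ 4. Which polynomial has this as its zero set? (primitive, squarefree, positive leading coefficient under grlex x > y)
2*x*y^3 + 2*x^2 - x

The degree is 4 — the shape is more complex than any degree-3 curve.
Against the integer gridlines: it crosses the x-axis at the gridline x = 0; the visible y-axis segment lies entirely on the curve.
Fitting integer coefficients to these (and the overall shape) gives p.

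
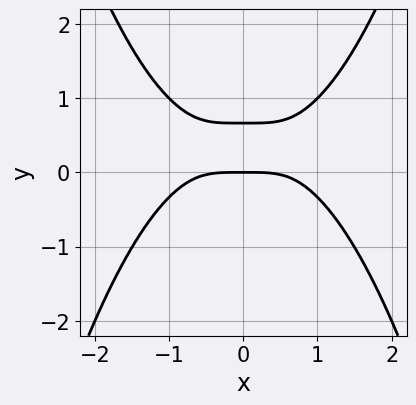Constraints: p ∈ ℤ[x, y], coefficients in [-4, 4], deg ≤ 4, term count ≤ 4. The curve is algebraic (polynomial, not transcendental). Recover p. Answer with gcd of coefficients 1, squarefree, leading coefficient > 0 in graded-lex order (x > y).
x^4 - 3*y^2 + 2*y

(a) Degree: no degree-3 curve has this shape, so deg p = 4.
(b) Symmetries: it's symmetric under x → −x, forcing even powers of x.
(c) From the axis intercepts and sections: one y-axis crossing is at y = 0; it meets the x-axis at x = 0 (among the integer gridlines).
(d) Fitting integer coefficients to these (and the overall shape) gives p.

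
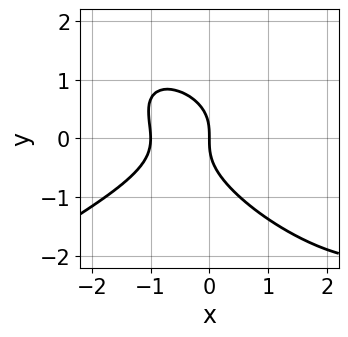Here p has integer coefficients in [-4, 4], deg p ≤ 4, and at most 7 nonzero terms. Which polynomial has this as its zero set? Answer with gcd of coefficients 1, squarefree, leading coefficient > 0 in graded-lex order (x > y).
x^3 - 2*x*y^2 - 3*y^3 - 2*x^2 - 3*x

First, the degree is 3 — a generic line meets the curve in up to 3 points.
Then, observable constraints: it meets the y-axis at y = 0 (among the integer gridlines); among the integer gridlines, it crosses the x-axis at x ∈ {-1, 0}.
Finally, putting this together gives p.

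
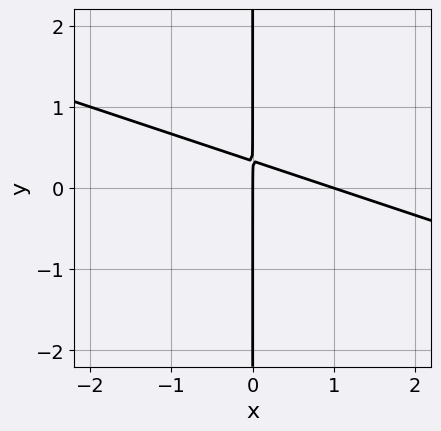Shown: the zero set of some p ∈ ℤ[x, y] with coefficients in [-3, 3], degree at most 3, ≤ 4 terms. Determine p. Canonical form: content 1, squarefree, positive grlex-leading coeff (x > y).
x^2 + 3*x*y - x

1. The degree is 2 — the shape is more complex than any degree-1 curve.
2. Reading off the gridlines: every point of the y-axis in the box is on the curve; among the integer gridlines, it crosses the x-axis at x ∈ {0, 1}.
3. Putting this together gives p.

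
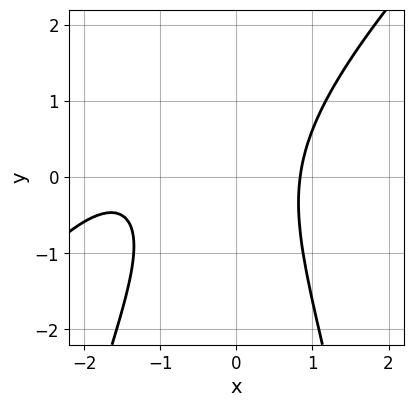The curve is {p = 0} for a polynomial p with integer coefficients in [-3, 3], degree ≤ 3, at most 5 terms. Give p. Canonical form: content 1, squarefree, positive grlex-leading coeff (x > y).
x^3 - x^2*y + 2*x^2 - y^2 - 2

(a) Degree: no degree-2 curve has this shape, so deg p = 3.
(b) Checking where it meets the axes: no y-intercept at any integer in the box.
(c) Putting this together gives p.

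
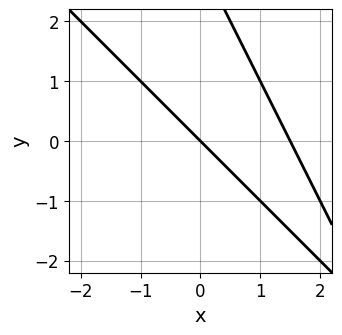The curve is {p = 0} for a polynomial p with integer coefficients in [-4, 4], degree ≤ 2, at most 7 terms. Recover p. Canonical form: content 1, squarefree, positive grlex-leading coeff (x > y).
(a) The degree is 2 — a generic line meets the curve in up to 2 points.
(b) Against the integer gridlines: it crosses the x-axis at the gridline x = 0; it meets the y-axis at y = 0 (among the integer gridlines).
(c) Solving for integer coefficients yields p as stated.

2*x^2 + 3*x*y + y^2 - 3*x - 3*y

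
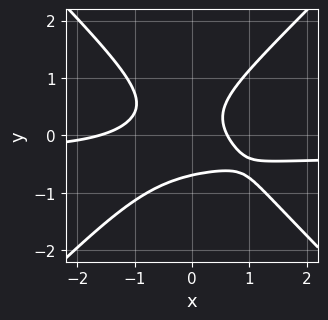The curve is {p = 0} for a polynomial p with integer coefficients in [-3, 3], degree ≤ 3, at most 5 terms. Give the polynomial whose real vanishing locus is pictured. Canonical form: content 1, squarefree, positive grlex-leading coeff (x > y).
3*x^2*y - 3*y^3 + x^2 + x - 1

Degree: the shape is more complex than any degree-2 curve, so deg p = 3.
Solving for integer coefficients yields p as stated.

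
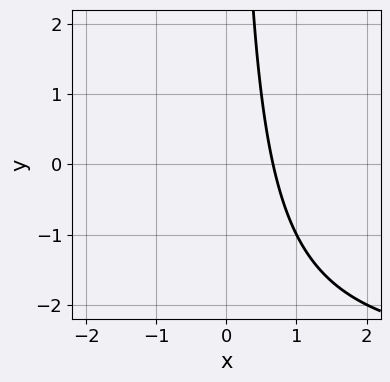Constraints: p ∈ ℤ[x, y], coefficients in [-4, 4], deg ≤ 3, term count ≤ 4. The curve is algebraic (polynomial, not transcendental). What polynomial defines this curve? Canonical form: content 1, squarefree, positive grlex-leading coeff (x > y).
(a) deg p = 2. A generic line meets the curve in up to 2 points.
(b) Against the integer gridlines: no y-intercept at any integer in the box.
(c) These observations pin down the coefficients.

x*y + 3*x - 2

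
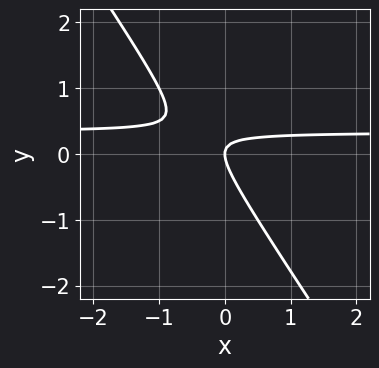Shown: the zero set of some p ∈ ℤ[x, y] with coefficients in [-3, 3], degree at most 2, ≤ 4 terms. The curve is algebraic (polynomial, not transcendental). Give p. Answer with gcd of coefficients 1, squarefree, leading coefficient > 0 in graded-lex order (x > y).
3*x*y + 2*y^2 - x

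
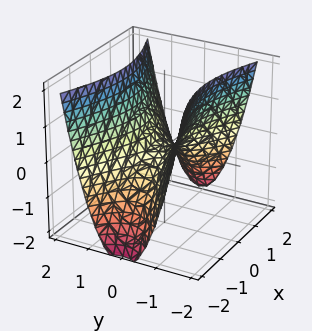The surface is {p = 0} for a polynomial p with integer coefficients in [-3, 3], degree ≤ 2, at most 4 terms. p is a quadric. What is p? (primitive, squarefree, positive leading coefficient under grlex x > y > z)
First, deg p = 2. A saddle surface; a quadric.
Next, symmetries: it's symmetric under y → −y, forcing even powers of y; mirror symmetry x ↦ −x ⇒ only even powers of x.
Next, observable constraints: one z-axis crossing is at z = 0; it meets the x-axis at x = 0 (among the integer gridlines); it crosses the y-axis at the gridline y = 0.
Finally, fitting integer coefficients to these (and the overall shape) gives p.

x^2 - 3*y^2 + 2*z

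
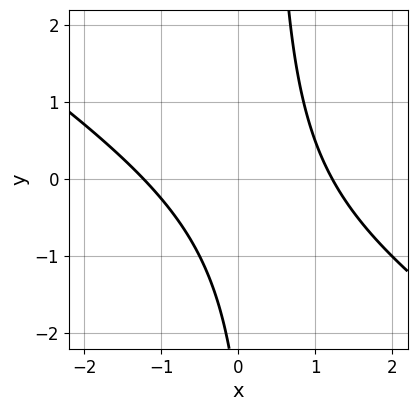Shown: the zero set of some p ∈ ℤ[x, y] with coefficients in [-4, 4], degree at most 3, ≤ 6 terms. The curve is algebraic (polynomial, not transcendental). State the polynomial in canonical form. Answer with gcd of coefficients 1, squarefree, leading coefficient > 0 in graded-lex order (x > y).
The degree is 2 — no degree-1 curve has this shape.
Observable constraints: the curve avoids every integer y-axis point in the box.
Fitting integer coefficients to these (and the overall shape) gives p.

2*x^2 + 3*x*y - y - 3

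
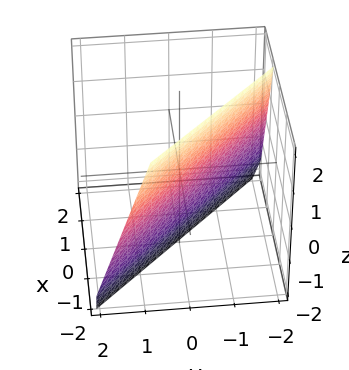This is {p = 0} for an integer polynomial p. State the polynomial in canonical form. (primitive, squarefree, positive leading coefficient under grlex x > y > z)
(a) Degree: every cross-section is a straight line — this is a plane, so deg p = 1.
(b) Against the integer gridlines: one z-axis crossing is at z = -2.
(c) These observations pin down the coefficients.

3*x + 3*y + z + 2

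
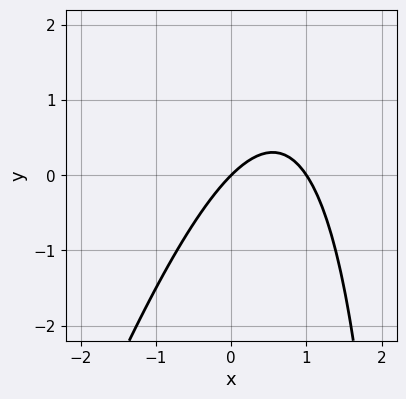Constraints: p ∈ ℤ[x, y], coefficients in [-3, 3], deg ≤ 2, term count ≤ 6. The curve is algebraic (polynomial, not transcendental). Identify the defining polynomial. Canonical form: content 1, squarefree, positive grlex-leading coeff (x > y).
3*x^2 - x*y - 3*x + 3*y

(a) The degree is 2 — no degree-1 curve has this shape.
(b) Checking where it meets the axes: among the integer gridlines, it crosses the x-axis at x ∈ {0, 1}; it crosses the y-axis at the gridline y = 0.
(c) Assembling these constraints gives the stated polynomial.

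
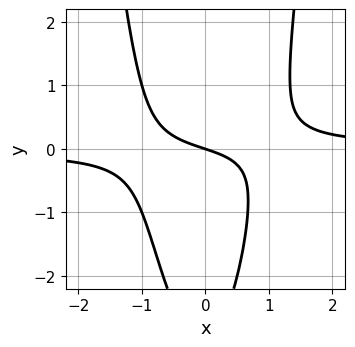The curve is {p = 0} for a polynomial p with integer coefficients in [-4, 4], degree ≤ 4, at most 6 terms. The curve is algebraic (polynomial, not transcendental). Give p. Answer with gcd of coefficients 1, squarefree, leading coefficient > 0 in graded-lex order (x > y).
3*x^2*y - y^2 - x - 3*y

(a) Degree: no degree-2 curve has this shape, so deg p = 3.
(b) Checking where it meets the axes: one y-axis crossing is at y = 0; it meets the x-axis at x = 0 (among the integer gridlines).
(c) Assembling these constraints gives the stated polynomial.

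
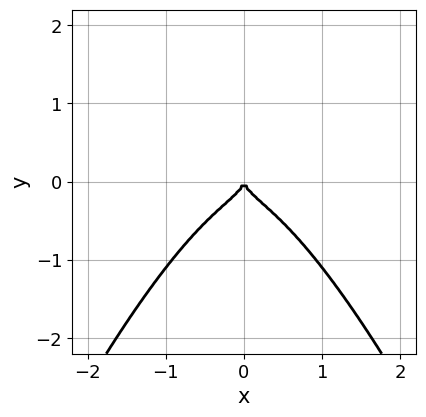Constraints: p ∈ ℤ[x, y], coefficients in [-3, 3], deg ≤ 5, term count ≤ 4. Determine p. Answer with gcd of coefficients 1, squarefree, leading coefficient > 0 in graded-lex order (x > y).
3*x^4 + 3*y^3 + x^2

(a) Degree: no degree-3 curve has this shape, so deg p = 4.
(b) Symmetries: it's symmetric under x → −x, forcing even powers of x.
(c) Checking where it meets the axes: it crosses the x-axis at the gridline x = 0; it crosses the y-axis at the gridline y = 0.
(d) Matching integer coefficients to the picture gives p.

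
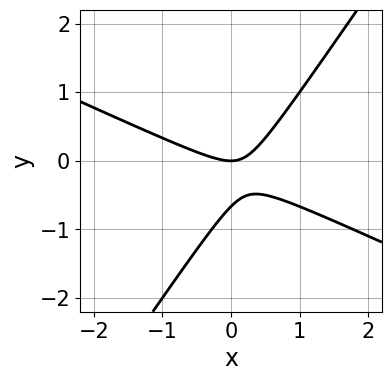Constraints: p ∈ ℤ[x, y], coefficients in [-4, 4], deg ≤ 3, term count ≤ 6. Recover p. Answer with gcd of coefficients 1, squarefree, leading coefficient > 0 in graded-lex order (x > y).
2*x^2 + 3*x*y - 3*y^2 - 2*y

First, degree: the shape is more complex than any degree-1 curve, so deg p = 2.
Then, reading off the gridlines: it meets the x-axis at x = 0 (among the integer gridlines); it meets the y-axis at y = 0 (among the integer gridlines).
Finally, together with the visible shape, these determine p as stated.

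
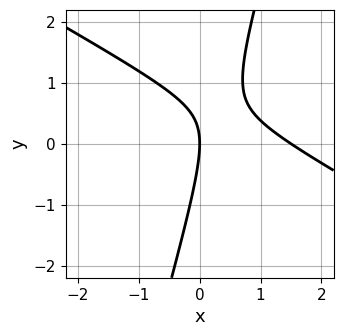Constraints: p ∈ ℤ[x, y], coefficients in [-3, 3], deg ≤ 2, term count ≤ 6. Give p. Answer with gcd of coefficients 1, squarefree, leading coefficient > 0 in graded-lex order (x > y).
2*x^2 + 3*x*y - y^2 - 3*x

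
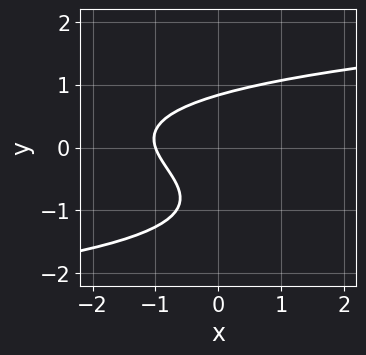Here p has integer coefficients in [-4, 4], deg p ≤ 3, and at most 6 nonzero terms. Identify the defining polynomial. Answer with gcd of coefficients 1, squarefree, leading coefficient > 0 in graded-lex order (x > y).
3*y^3 + 3*y^2 - 3*x - y - 3

Degree: the shape is more complex than any degree-2 curve, so deg p = 3.
From the axis intercepts and sections: one x-axis crossing is at x = -1.
Together with the visible shape, these determine p as stated.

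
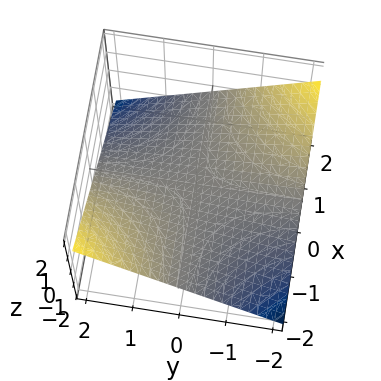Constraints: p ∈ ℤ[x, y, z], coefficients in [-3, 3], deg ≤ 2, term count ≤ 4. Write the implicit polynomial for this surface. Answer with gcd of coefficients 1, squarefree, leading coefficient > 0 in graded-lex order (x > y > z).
x*y + 3*z

First, degree: a saddle surface; a quadric, so deg p = 2.
Then, reading off the gridlines: it meets the z-axis at z = 0 (among the integer gridlines); every point of the x-axis in the box is on the surface; every point of the y-axis in the box is on the surface.
Finally, these observations pin down the coefficients.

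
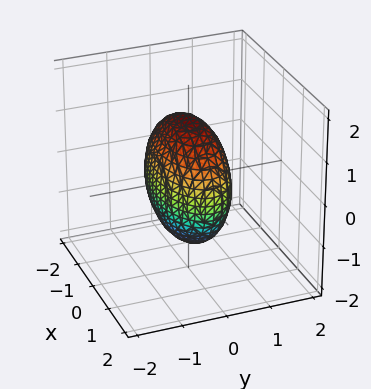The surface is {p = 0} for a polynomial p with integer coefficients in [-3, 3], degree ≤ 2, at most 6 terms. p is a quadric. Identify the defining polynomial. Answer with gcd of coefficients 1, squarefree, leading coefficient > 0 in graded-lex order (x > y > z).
x^2 + 3*y^2 + z^2 - 2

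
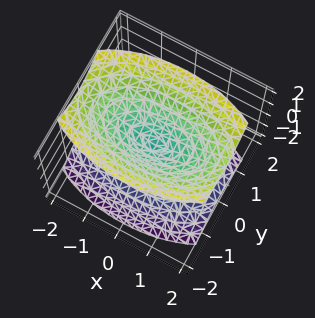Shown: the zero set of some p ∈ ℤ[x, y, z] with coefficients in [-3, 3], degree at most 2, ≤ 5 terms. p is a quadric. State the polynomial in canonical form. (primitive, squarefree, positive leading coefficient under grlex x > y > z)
x^2 + 3*y^2 - 2*z^2

The picture has 2 separate pieces.
Degree: a double cone through the origin; a quadric, so deg p = 2.
Symmetries: it's symmetric under y → −y, forcing even powers of y; it's symmetric under x → −x, forcing even powers of x; the z ↦ −z reflection is a symmetry, so z appears only in even powers.
Against the integer gridlines: one z-axis crossing is at z = 0; one y-axis crossing is at y = 0; one x-axis crossing is at x = 0.
Together with the visible shape, these determine p as stated.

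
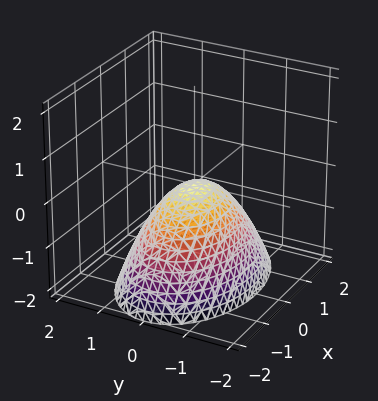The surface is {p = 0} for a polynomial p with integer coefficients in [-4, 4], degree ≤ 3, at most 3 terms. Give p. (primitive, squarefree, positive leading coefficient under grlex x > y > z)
(a) Degree: a paraboloid; a quadric, so deg p = 2.
(b) Symmetries: the y ↦ −y reflection is a symmetry, so y appears only in even powers; the x ↦ −x reflection is a symmetry, so x appears only in even powers.
(c) From the axis intercepts and sections: it crosses the z-axis at the gridline z = 0; one x-axis crossing is at x = 0; it meets the y-axis at y = 0 (among the integer gridlines).
(d) These observations pin down the coefficients.

x^2 + 2*y^2 + 2*z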